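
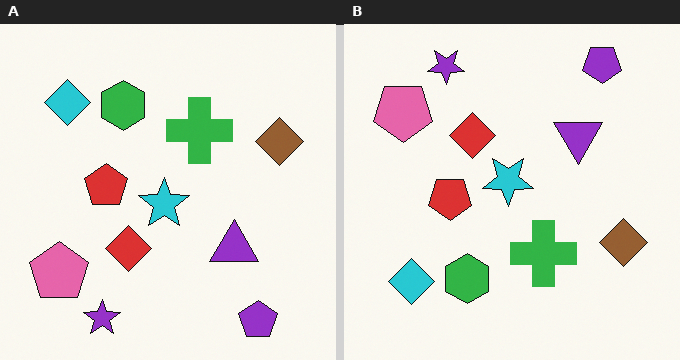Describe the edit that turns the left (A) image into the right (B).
It was flipped vertically (top ↔ bottom).

The purple pentagon is in the bottom-right of the left (A) image and the top-right of the right (B) — shapes on opposite sides of the horizontal midline have swapped in a mirror flip.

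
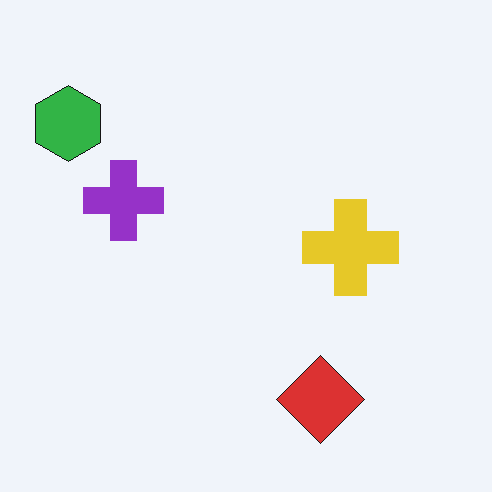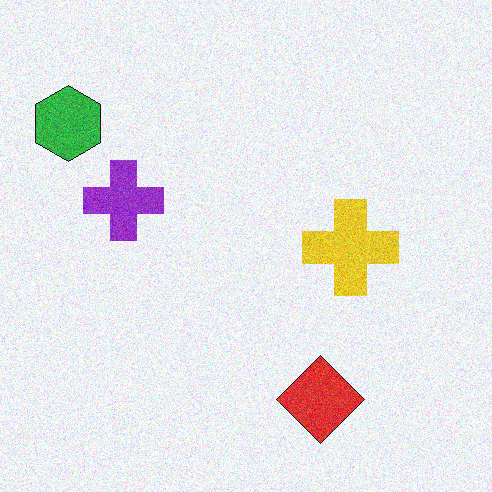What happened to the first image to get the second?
This is the original image degraded with visible gaussian noise.

Random speckle covers the whole image, including the flat background.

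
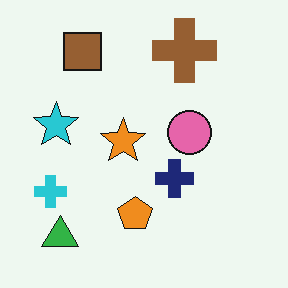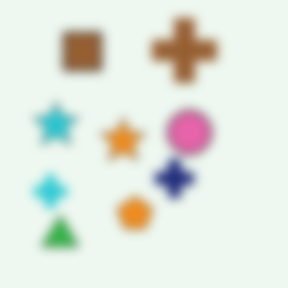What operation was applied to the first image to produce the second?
The transformation is: heavily blurred.

Shape edges and outlines are uniformly softened across the whole image.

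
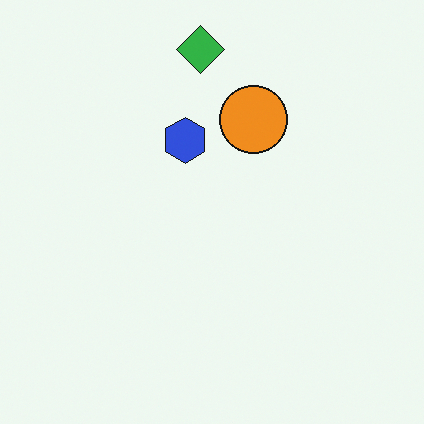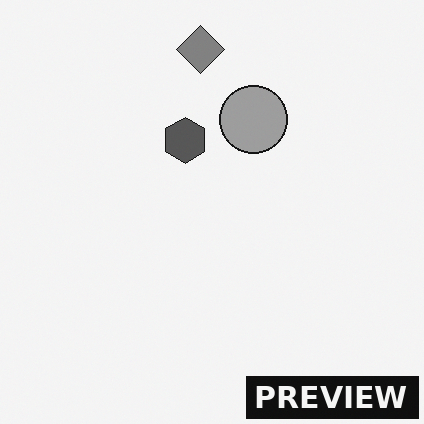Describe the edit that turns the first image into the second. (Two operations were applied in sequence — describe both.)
The second image is the first converted to grayscale, then watermarked with the text "PREVIEW" in the lower-right corner.

All color is removed — every shape is now a shade of grey. A dark label reading "PREVIEW" appears in the lower-right corner.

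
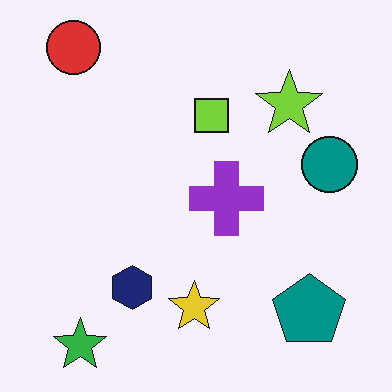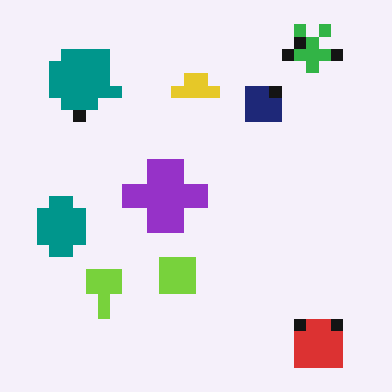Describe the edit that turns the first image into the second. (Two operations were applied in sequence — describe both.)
The transformation is: heavily pixelated into large blocks, then rotated 180°.

Shapes are reduced to large square blocks; fine edges and outlines are lost — a downscale-then-upscale (mosaic) effect. The red circle sits in the top-left of the first image and the bottom-right of the second — consistent with a whole-image 180° rotation.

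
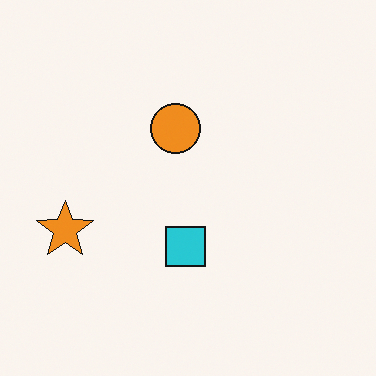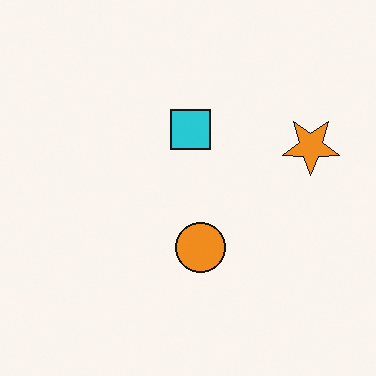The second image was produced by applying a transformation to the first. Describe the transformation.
The image was rotated 180°.

The orange star sits in the left of the first image and the right of the second — consistent with a whole-image 180° rotation.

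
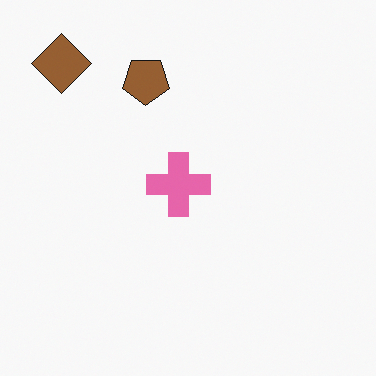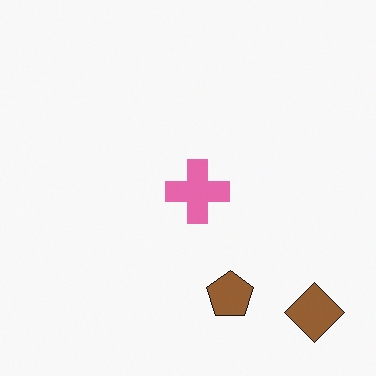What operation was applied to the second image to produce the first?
The transformation is: rotated 180°.

The brown diamond sits in the bottom-right of the second image and the top-left of the first — consistent with a whole-image 180° rotation.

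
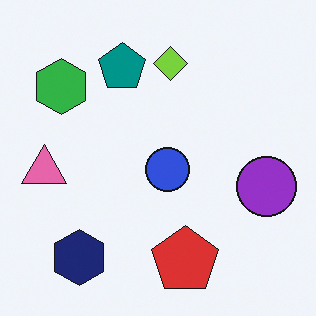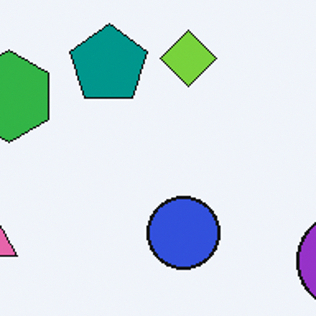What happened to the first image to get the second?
Cropped tightly and scaled back up.

The visible shapes are larger and the field of view is narrower; shapes near the original edges may be partly or wholly outside the frame — a crop-and-rescale.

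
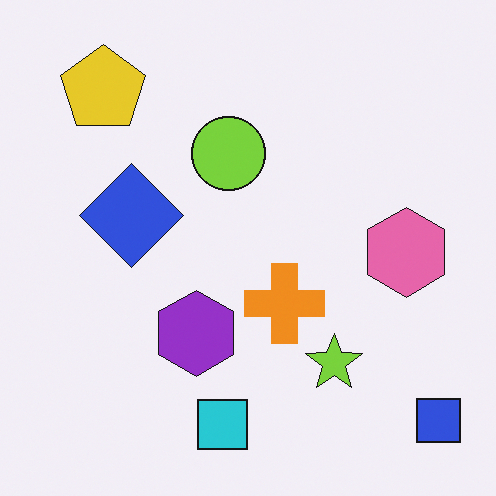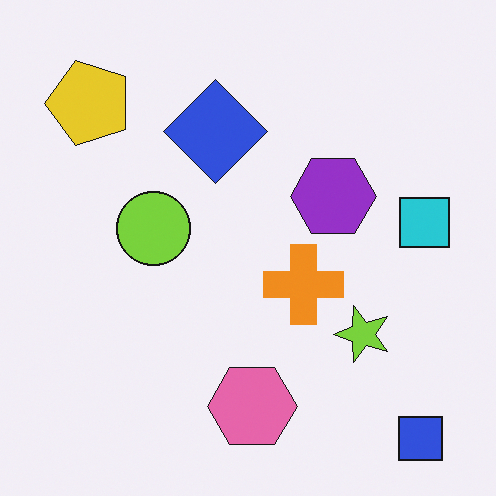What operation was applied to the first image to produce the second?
The transformation is: transposed (reflected across the top-left ↔ bottom-right diagonal).

Shapes have swapped their row and column positions — what was in the top-right is now in the bottom-left — a diagonal reflection.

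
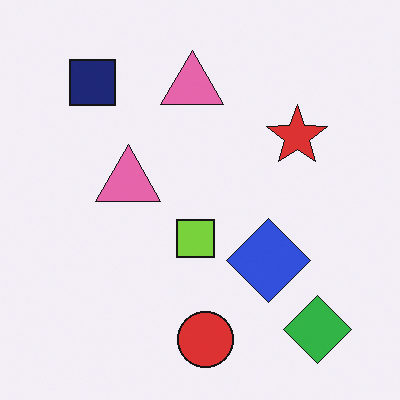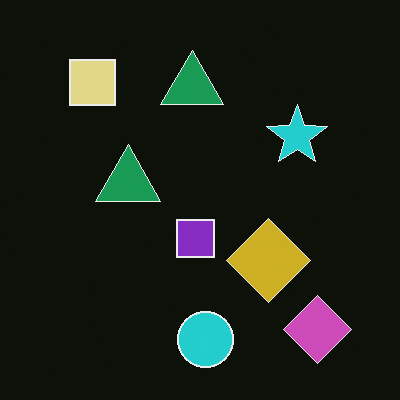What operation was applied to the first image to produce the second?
The transformation is: color-inverted (negative).

The light background has become dark and every shape's color is its complement — a photographic negative.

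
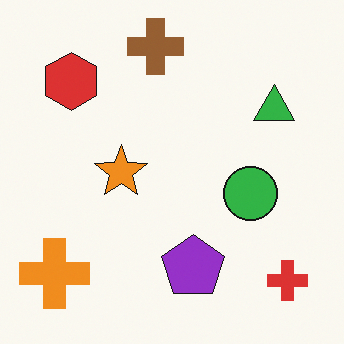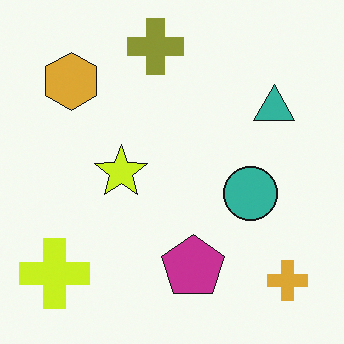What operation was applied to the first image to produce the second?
The second image is the first hue-shifted by a small amount.

Every shape's color has rotated by the same amount around the hue wheel — a uniform hue shift.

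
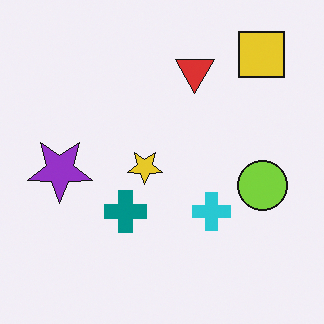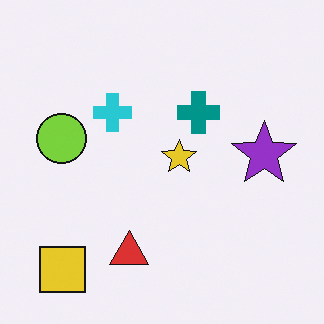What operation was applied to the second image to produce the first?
It was rotated 180°.

The yellow square sits in the bottom-left of the second image and the top-right of the first — consistent with a whole-image 180° rotation.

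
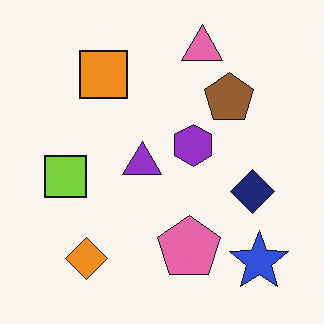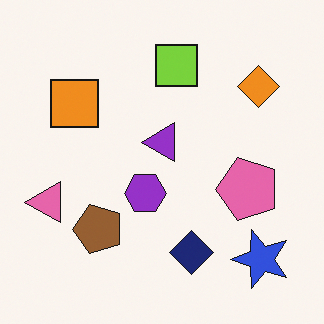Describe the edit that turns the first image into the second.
This is the original image transposed (reflected across the top-left ↔ bottom-right diagonal).

Shapes have swapped their row and column positions — what was in the top-right is now in the bottom-left — a diagonal reflection.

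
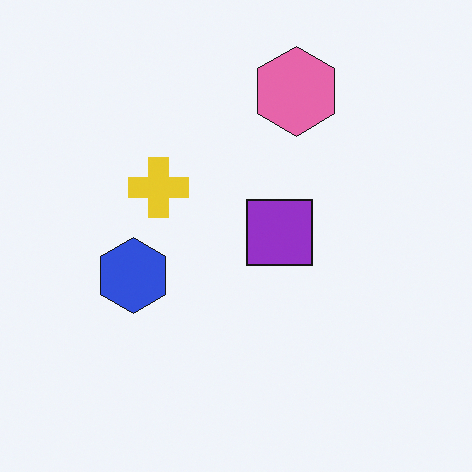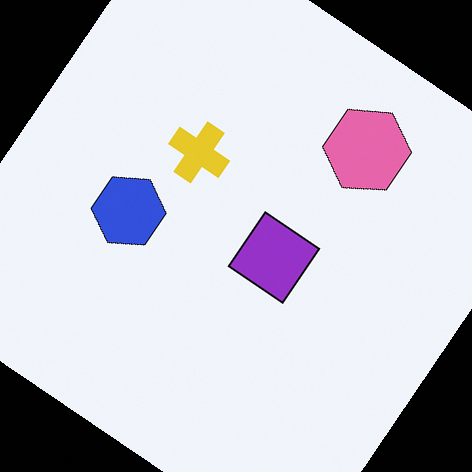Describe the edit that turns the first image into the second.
The transformation is: rotated clockwise by a large amount — several tens of degrees.

Every shape is tilted by the same angle and the image corners show triangular fill wedges — a whole-image rotation by a non-right angle.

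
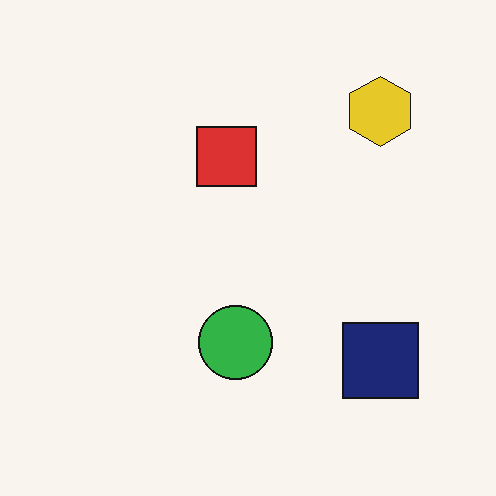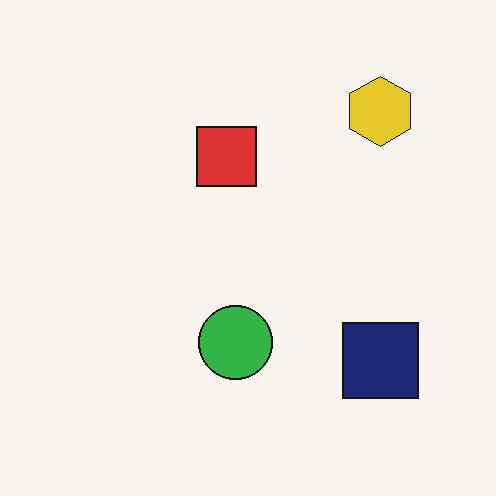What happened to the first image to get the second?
The image was given moderate JPEG compression.

Blocky 8×8 compression artifacts appear around shape edges and the flat background shows ringing — characteristic JPEG degradation.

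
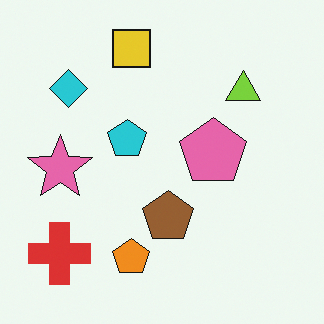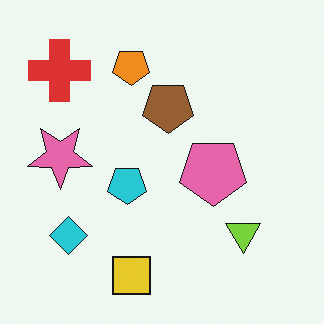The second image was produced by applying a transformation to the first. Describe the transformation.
The transformation is: flipped vertically (top ↔ bottom).

The yellow square is in the top of the first image and the bottom of the second — shapes on opposite sides of the horizontal midline have swapped in a mirror flip.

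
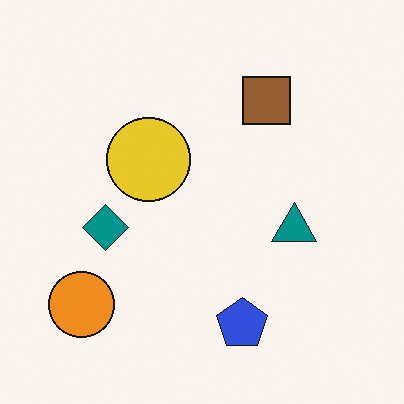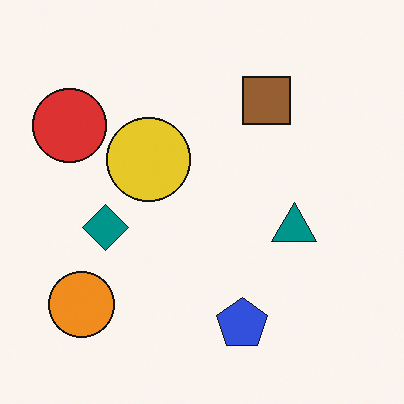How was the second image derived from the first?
The second image is the first overlaid with an additional red circle.

A red circle appears in the second image that is absent from the first.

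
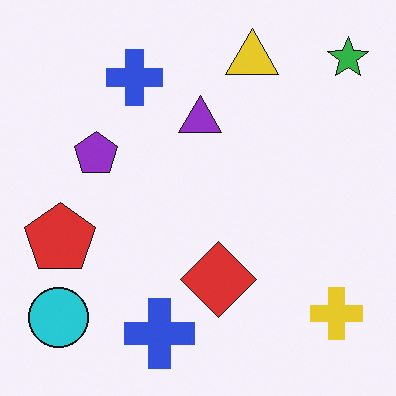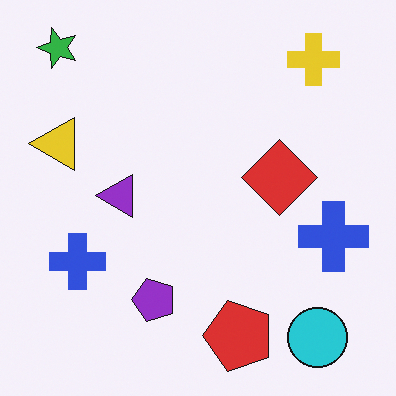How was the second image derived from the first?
The second image is the first rotated 90° counter-clockwise.

The green star sits in the top-right of the first image and the top-left of the second — consistent with a whole-image 90° counter-clockwise rotation.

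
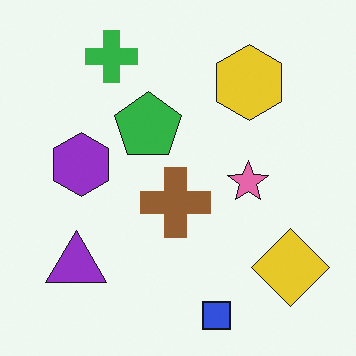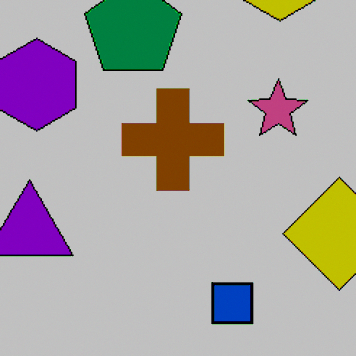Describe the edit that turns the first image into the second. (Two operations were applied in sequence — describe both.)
Cropped slightly and scaled back up, then aggressively posterized.

The visible shapes are larger and the field of view is narrower; shapes near the original edges may be partly or wholly outside the frame — a crop-and-rescale. Each flat color has snapped to a coarser quantized level — most visibly, the near-white background has dropped to a flat grey.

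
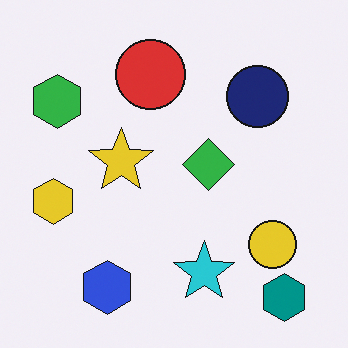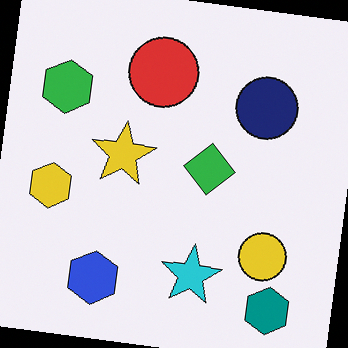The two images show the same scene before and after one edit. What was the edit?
Rotated clockwise by a slight angle.

Every shape is tilted by the same angle and the image corners show triangular fill wedges — a whole-image rotation by a non-right angle.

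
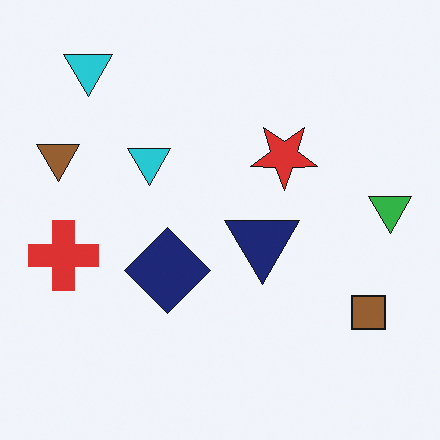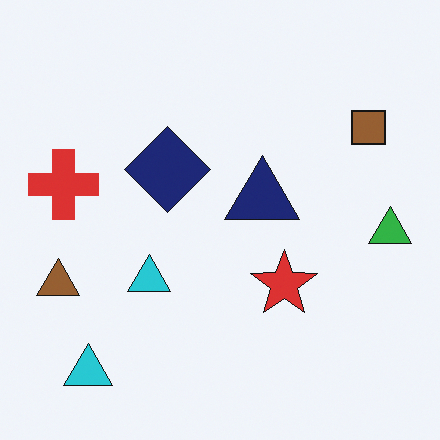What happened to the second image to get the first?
The first image is the second flipped vertically (top ↔ bottom).

The brown square is in the top-right of the second image and the bottom-right of the first — shapes on opposite sides of the horizontal midline have swapped in a mirror flip.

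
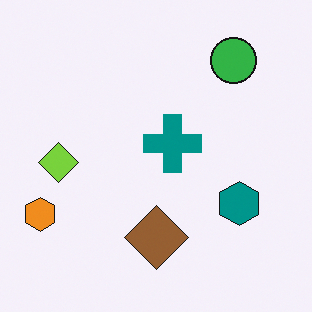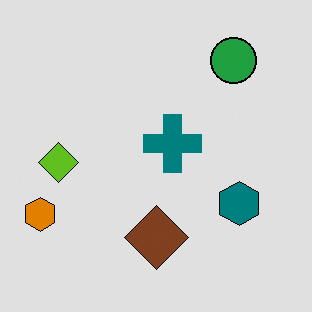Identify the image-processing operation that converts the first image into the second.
The image was moderately posterized.

Each flat color has snapped to a coarser quantized level — most visibly, the near-white background has dropped to a flat grey.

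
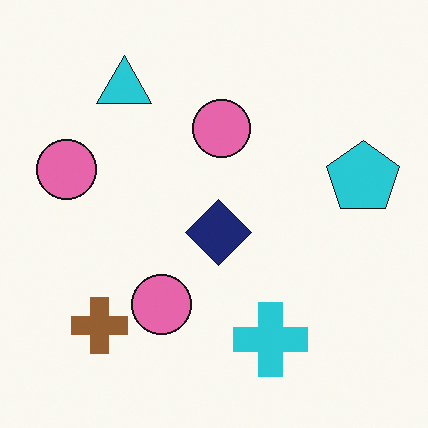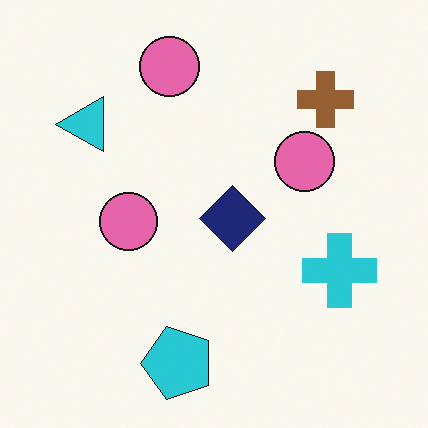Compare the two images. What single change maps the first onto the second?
The second image is the first transposed (reflected across the top-left ↔ bottom-right diagonal).

Shapes have swapped their row and column positions — what was in the top-right is now in the bottom-left — a diagonal reflection.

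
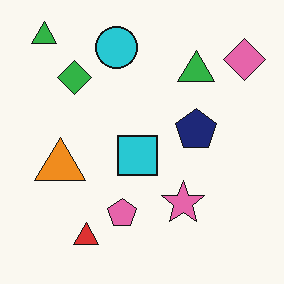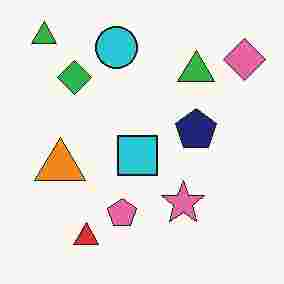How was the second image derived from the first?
Degraded with heavy JPEG compression.

Blocky 8×8 compression artifacts appear around shape edges and the flat background shows ringing — characteristic JPEG degradation.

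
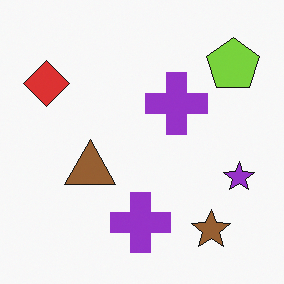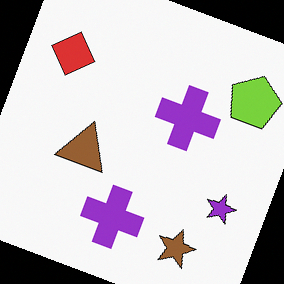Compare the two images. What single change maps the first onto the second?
It was rotated clockwise by a clearly visible amount.

Every shape is tilted by the same angle and the image corners show triangular fill wedges — a whole-image rotation by a non-right angle.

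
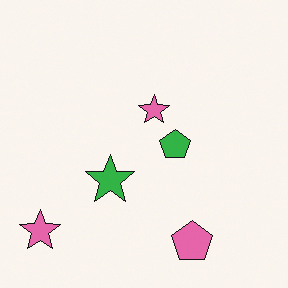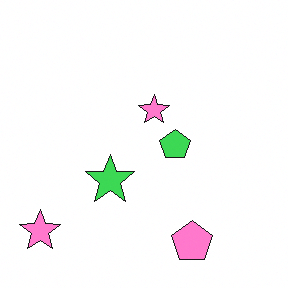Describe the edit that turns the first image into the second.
The image was brightened a little.

Every pixel — background and shapes alike — is uniformly brightened.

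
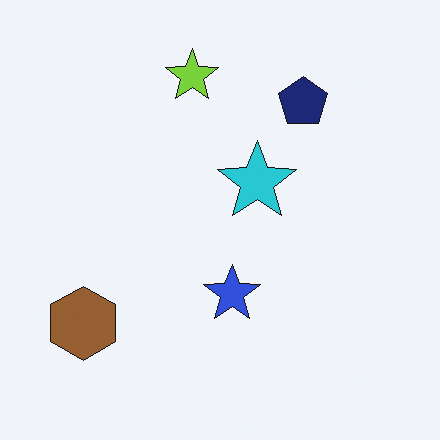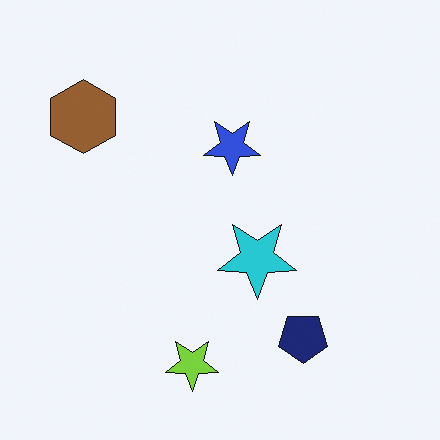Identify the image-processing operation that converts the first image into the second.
The transformation is: flipped vertically (top ↔ bottom).

The lime star is in the top of the first image and the bottom of the second — shapes on opposite sides of the horizontal midline have swapped in a mirror flip.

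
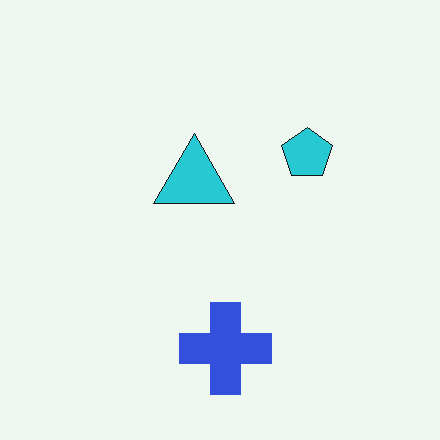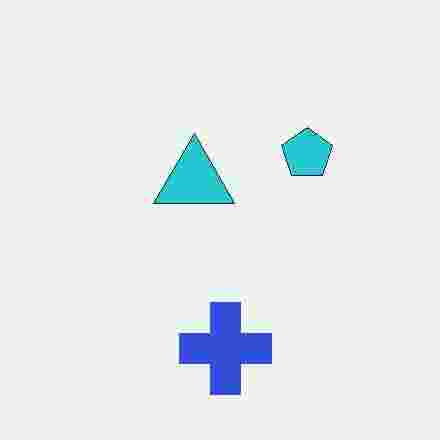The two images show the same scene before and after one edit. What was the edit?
This is the original image heavily JPEG-compressed with obvious blocking artifacts.

Blocky 8×8 compression artifacts appear around shape edges and the flat background shows ringing — characteristic JPEG degradation.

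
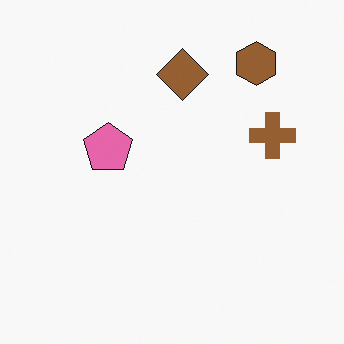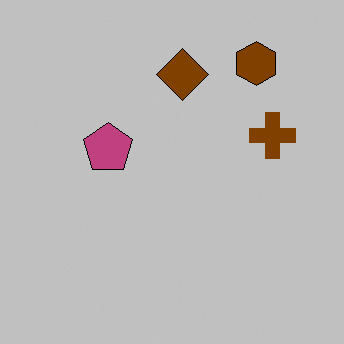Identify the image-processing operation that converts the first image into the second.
The image was heavily posterized to just a handful of flat colors.

Each flat color has snapped to a coarser quantized level — most visibly, the near-white background has dropped to a flat grey.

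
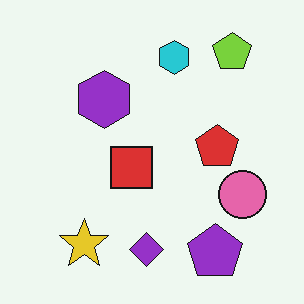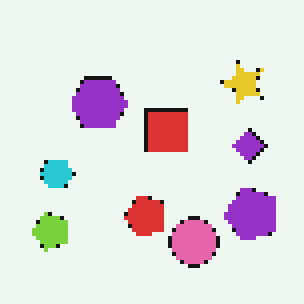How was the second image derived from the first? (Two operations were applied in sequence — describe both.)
Transposed (reflected across the top-left ↔ bottom-right diagonal), then mildly pixelated.

Shapes have swapped their row and column positions — what was in the top-right is now in the bottom-left — a diagonal reflection. Shapes are reduced to large square blocks; fine edges and outlines are lost — a downscale-then-upscale (mosaic) effect.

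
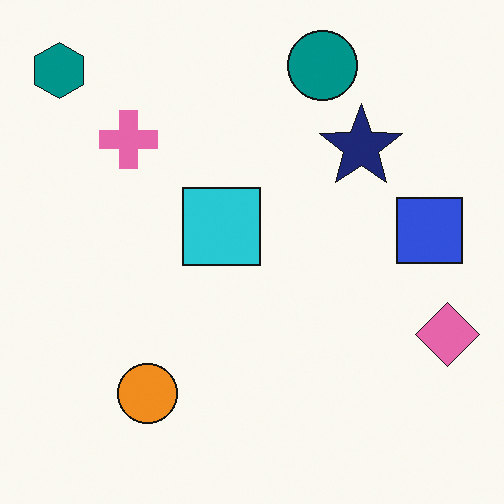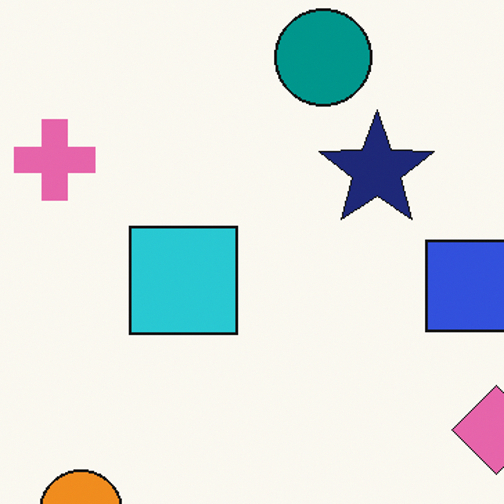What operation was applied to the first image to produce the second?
Cropped slightly and scaled back up.

The visible shapes are larger and the field of view is narrower; shapes near the original edges may be partly or wholly outside the frame — a crop-and-rescale.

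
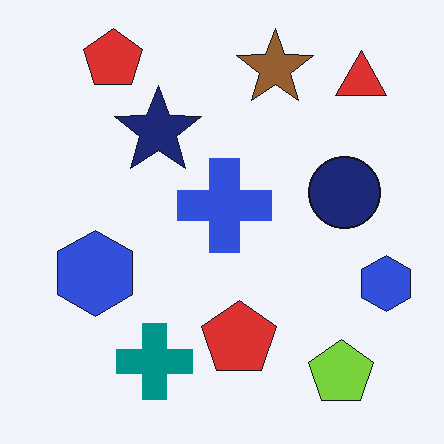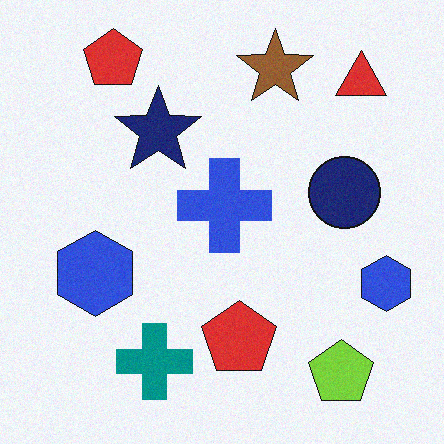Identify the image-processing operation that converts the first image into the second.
The image was degraded with subtle gaussian noise.

Random speckle covers the whole image, including the flat background.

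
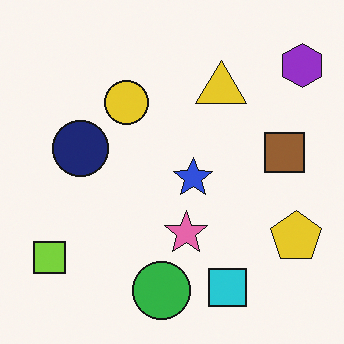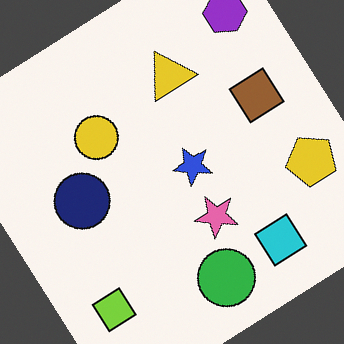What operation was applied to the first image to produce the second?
The second image is the first rotated counter-clockwise by a large amount — several tens of degrees.

Every shape is tilted by the same angle and the image corners show triangular fill wedges — a whole-image rotation by a non-right angle.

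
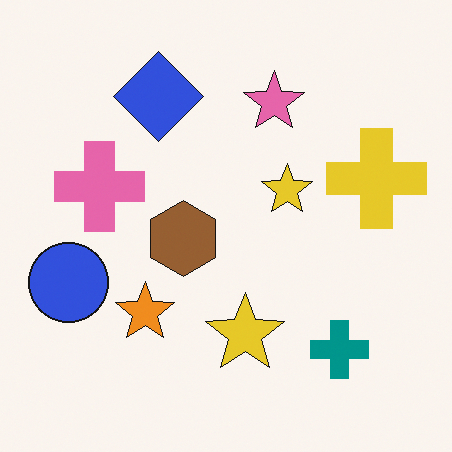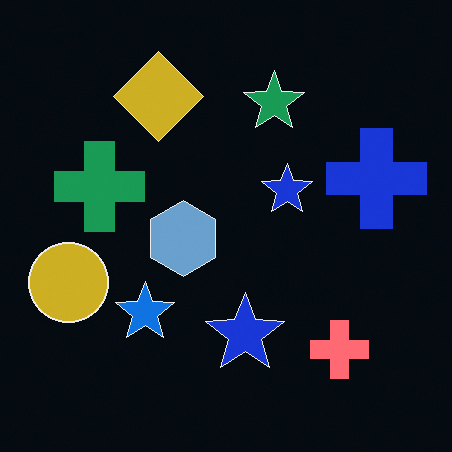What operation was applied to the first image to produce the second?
Color-inverted (negative).

The light background has become dark and every shape's color is its complement — a photographic negative.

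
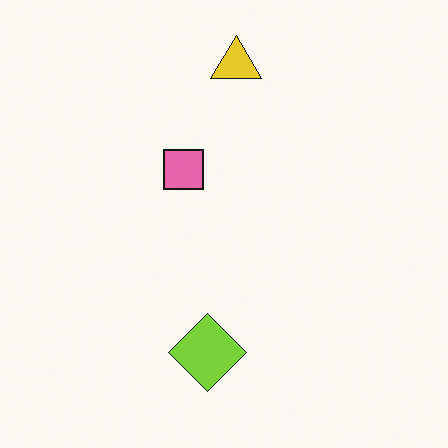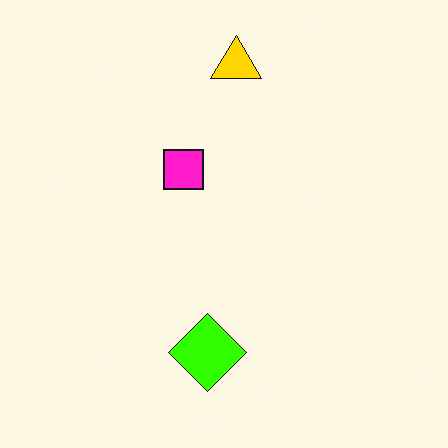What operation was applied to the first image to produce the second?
It was made much more vivid (saturation change).

All colors are more vivid — a global saturation change.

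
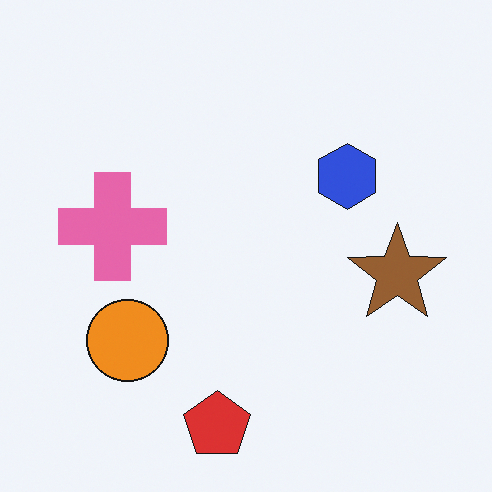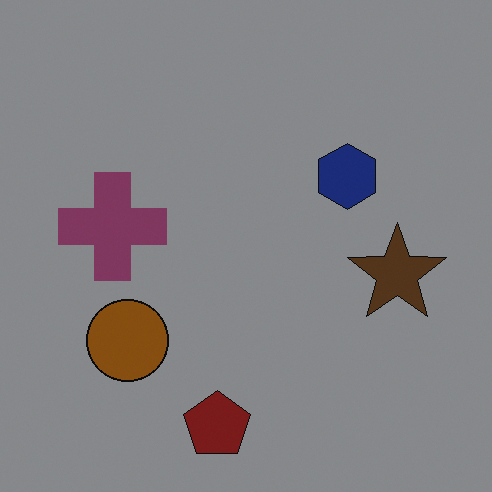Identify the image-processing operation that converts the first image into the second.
The transformation is: substantially darkened.

Every pixel — background and shapes alike — is uniformly darkened.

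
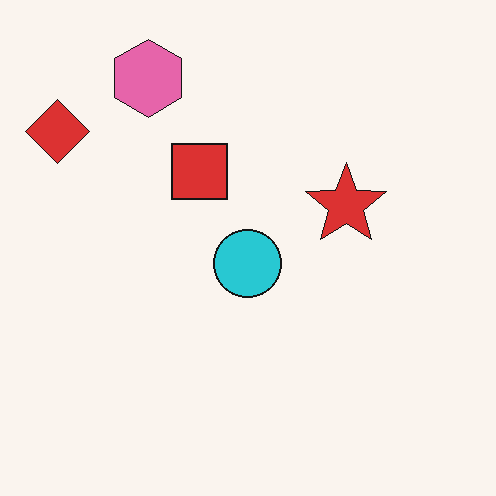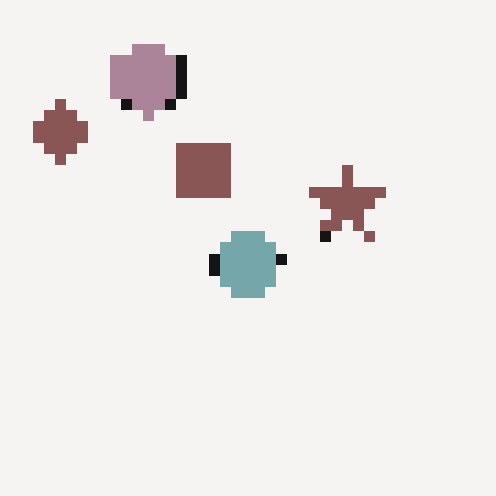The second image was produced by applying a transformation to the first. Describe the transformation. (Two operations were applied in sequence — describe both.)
This is the original image made much more muted (saturation change), then coarsely pixelated.

All colors are more muted and greyish — a global saturation change. Shapes are reduced to large square blocks; fine edges and outlines are lost — a downscale-then-upscale (mosaic) effect.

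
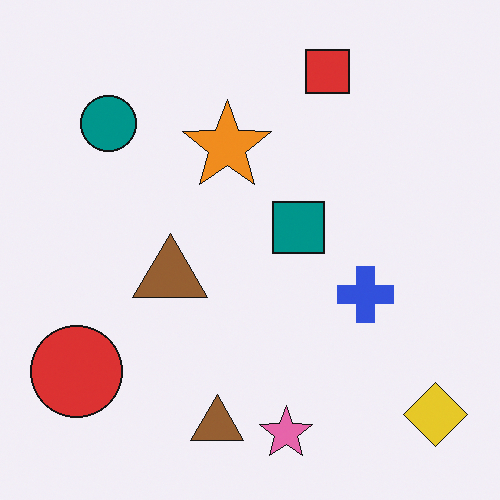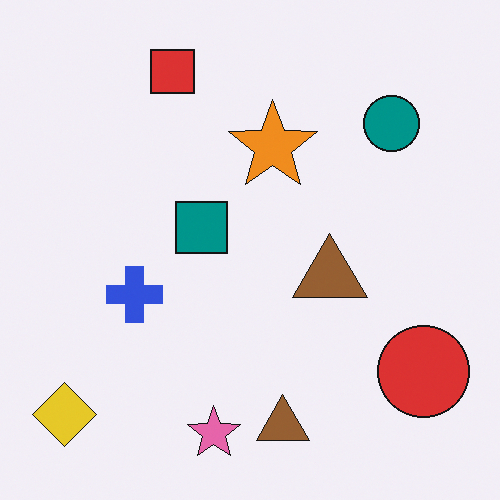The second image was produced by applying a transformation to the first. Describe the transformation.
It was flipped horizontally (left ↔ right).

The yellow diamond is in the bottom-right of the first image and the bottom-left of the second — shapes on opposite sides of the vertical midline have swapped in a mirror flip.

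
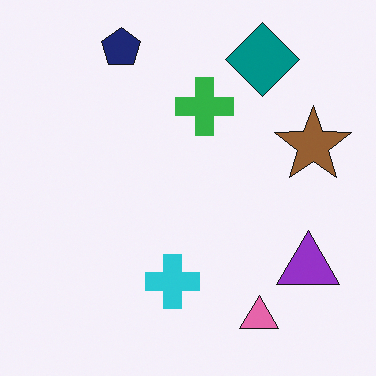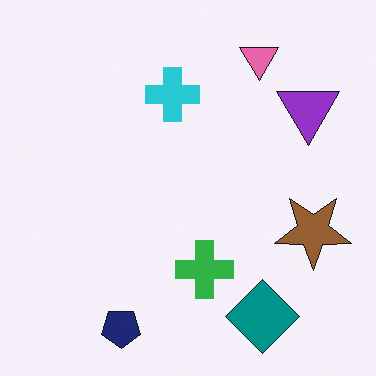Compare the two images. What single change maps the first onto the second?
Flipped vertically (top ↔ bottom).

The navy pentagon is in the top-left of the first image and the bottom-left of the second — shapes on opposite sides of the horizontal midline have swapped in a mirror flip.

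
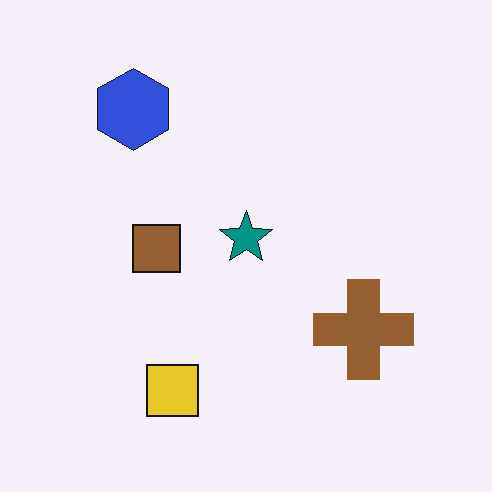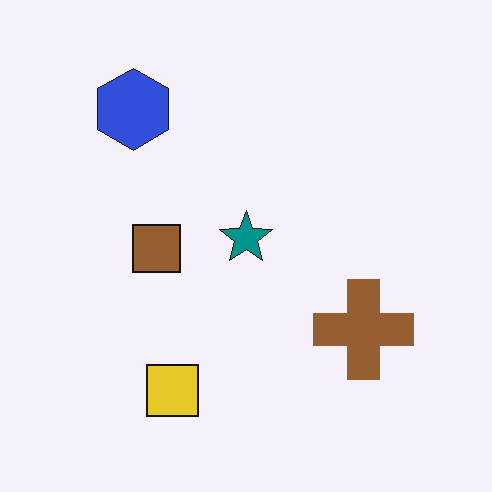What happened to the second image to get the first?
The transformation is: JPEG-compressed with visible artifacts.

Blocky 8×8 compression artifacts appear around shape edges and the flat background shows ringing — characteristic JPEG degradation.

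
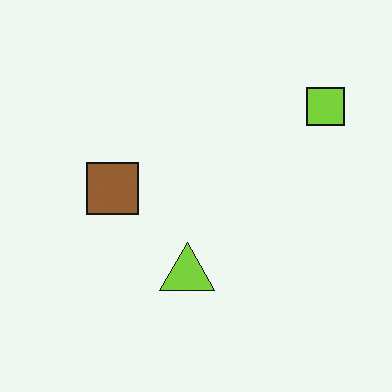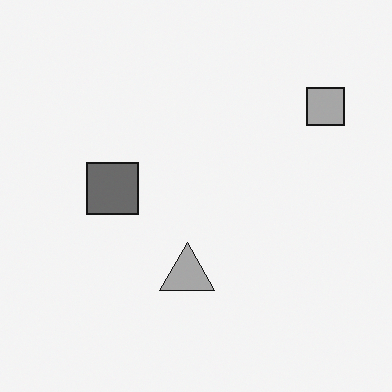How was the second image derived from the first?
Converted to grayscale.

All color is removed — every shape is now a shade of grey.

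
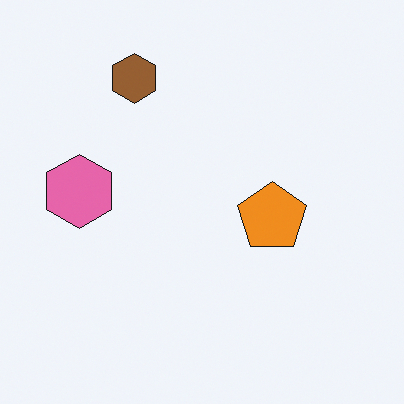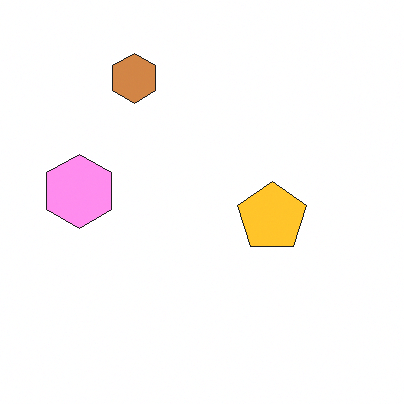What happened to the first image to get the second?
The second image is the first substantially brightened.

Every pixel — background and shapes alike — is uniformly brightened.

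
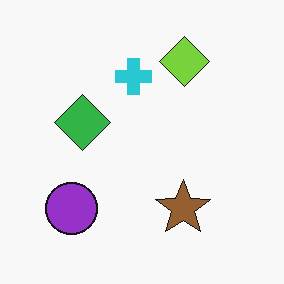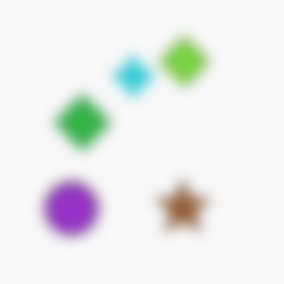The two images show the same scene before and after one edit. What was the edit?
Heavily blurred.

Shape edges and outlines are uniformly softened across the whole image.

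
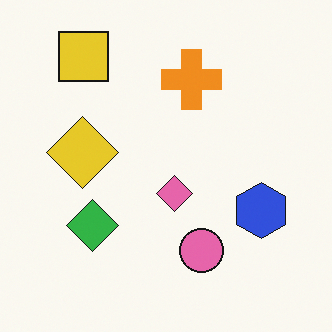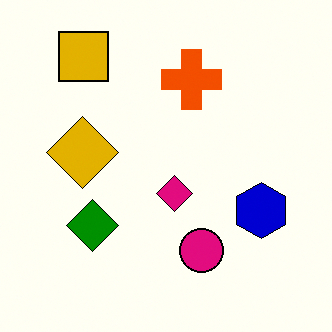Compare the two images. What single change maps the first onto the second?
The image was given much higher contrast.

Tones are pushed away from mid-grey across the whole image — a global contrast change.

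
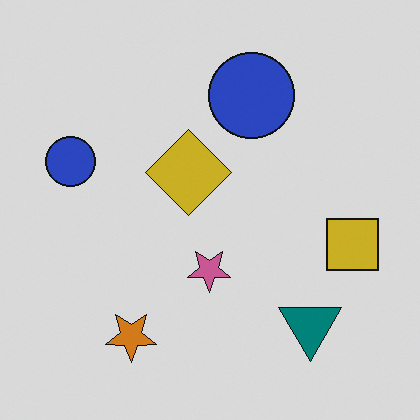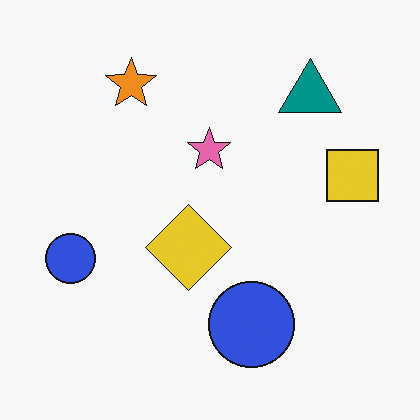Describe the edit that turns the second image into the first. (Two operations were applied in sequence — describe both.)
The transformation is: slightly darkened, then flipped vertically (top ↔ bottom).

Every pixel — background and shapes alike — is uniformly darkened. The orange star is in the top-left of the second image and the bottom-left of the first — shapes on opposite sides of the horizontal midline have swapped in a mirror flip.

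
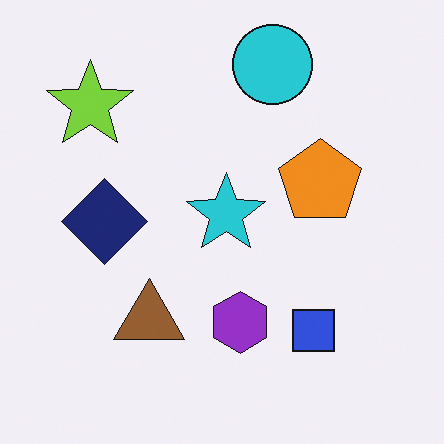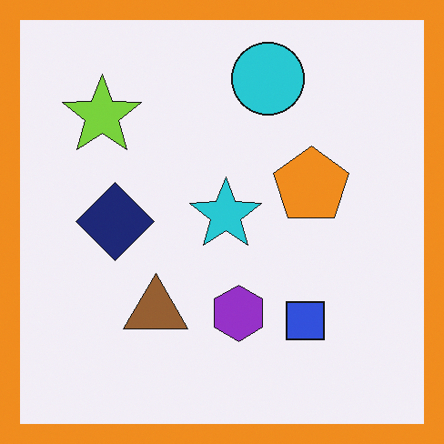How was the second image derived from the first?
The second image is the first framed with a orange border.

A solid orange frame runs around the edge of the second image, with the content slightly shrunk inside it.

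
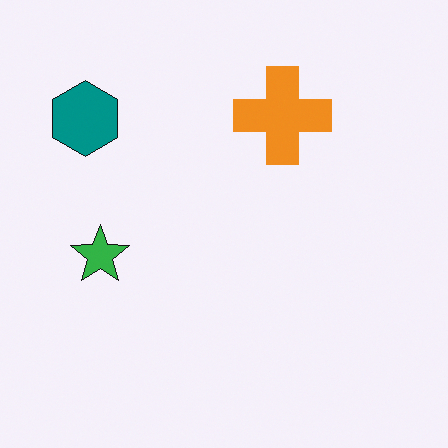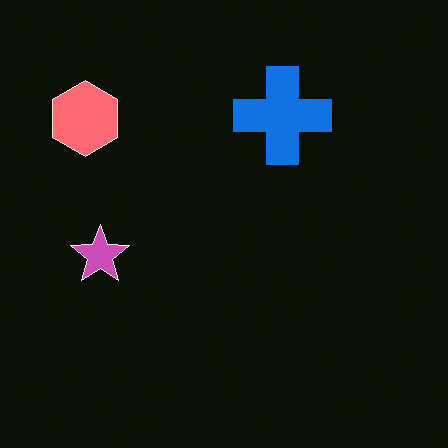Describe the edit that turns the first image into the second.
This is the original image color-inverted (negative).

The light background has become dark and every shape's color is its complement — a photographic negative.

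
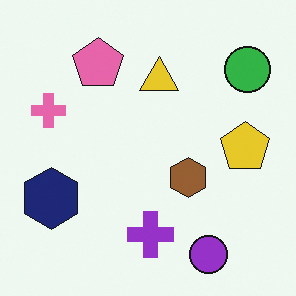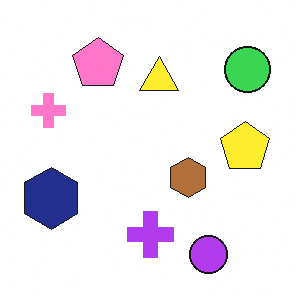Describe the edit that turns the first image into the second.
The second image is the first slightly brightened.

Every pixel — background and shapes alike — is uniformly brightened.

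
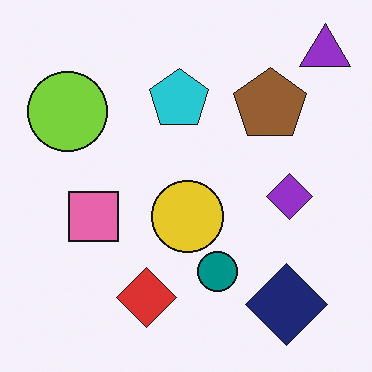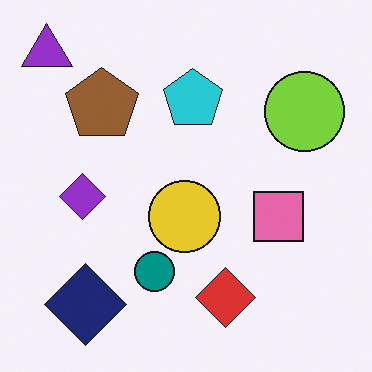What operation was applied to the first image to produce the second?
The second image is the first flipped horizontally (left ↔ right).

The purple triangle is in the top-right of the first image and the top-left of the second — shapes on opposite sides of the vertical midline have swapped in a mirror flip.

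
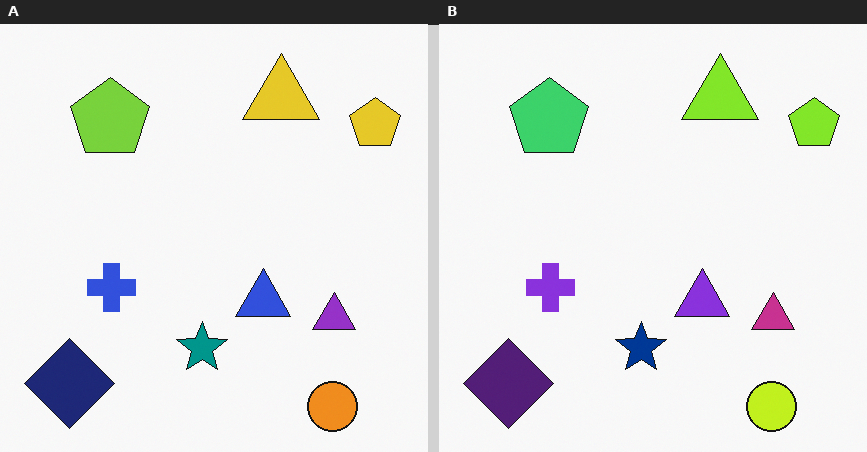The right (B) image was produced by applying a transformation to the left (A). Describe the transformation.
The transformation is: hue-shifted by a small amount.

Every shape's color has rotated by the same amount around the hue wheel — a uniform hue shift.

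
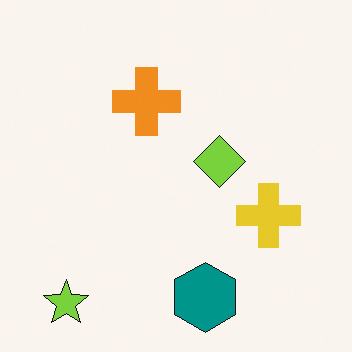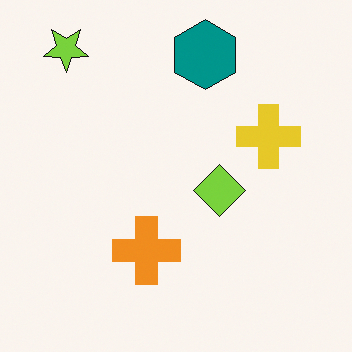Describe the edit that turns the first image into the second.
It was flipped vertically (top ↔ bottom).

The lime star is in the bottom-left of the first image and the top-left of the second — shapes on opposite sides of the horizontal midline have swapped in a mirror flip.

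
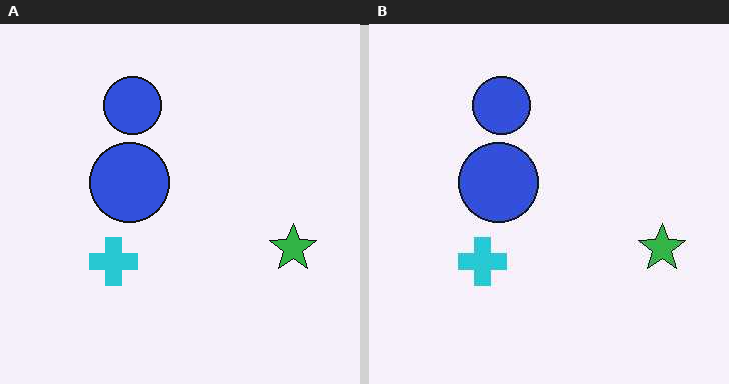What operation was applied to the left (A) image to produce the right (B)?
Given moderate JPEG compression.

Blocky 8×8 compression artifacts appear around shape edges and the flat background shows ringing — characteristic JPEG degradation.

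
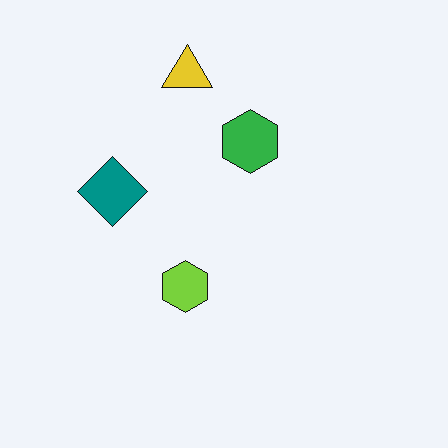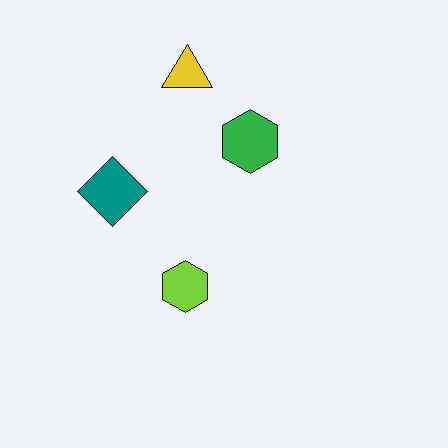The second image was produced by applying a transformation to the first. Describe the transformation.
JPEG-compressed with visible artifacts.

Blocky 8×8 compression artifacts appear around shape edges and the flat background shows ringing — characteristic JPEG degradation.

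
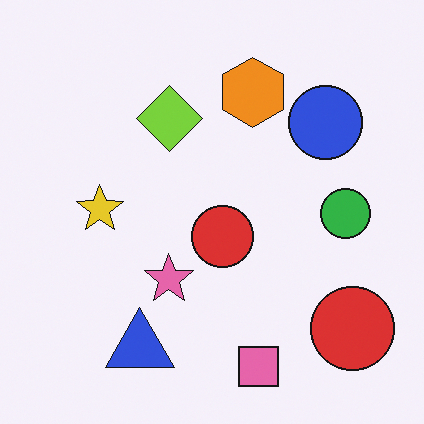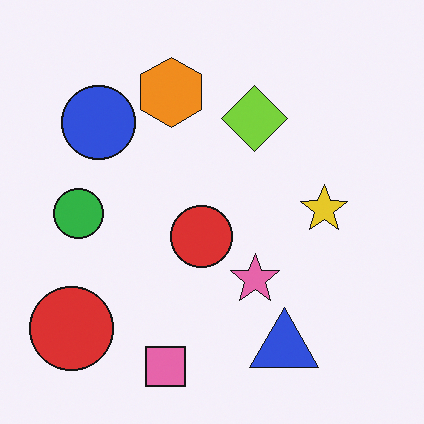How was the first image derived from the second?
The first image is the second flipped horizontally (left ↔ right).

The green circle is in the left of the second image and the right of the first — shapes on opposite sides of the vertical midline have swapped in a mirror flip.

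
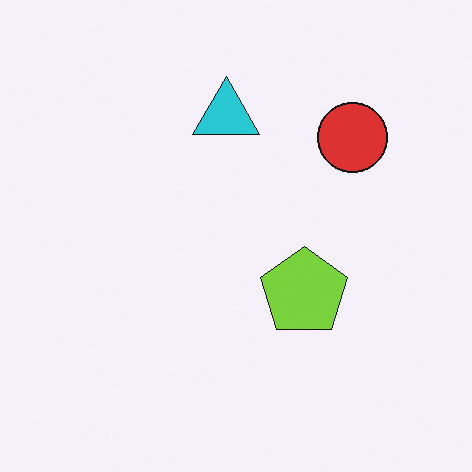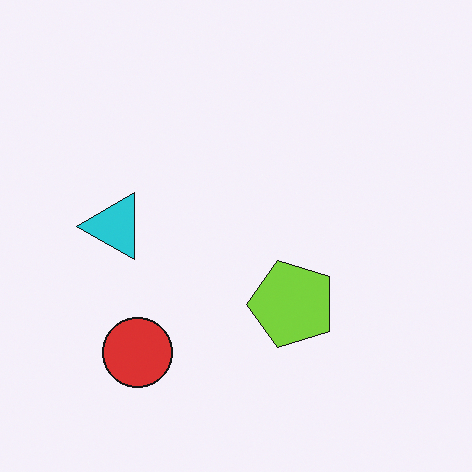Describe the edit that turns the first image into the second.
Transposed (reflected across the top-left ↔ bottom-right diagonal).

Shapes have swapped their row and column positions — what was in the top-right is now in the bottom-left — a diagonal reflection.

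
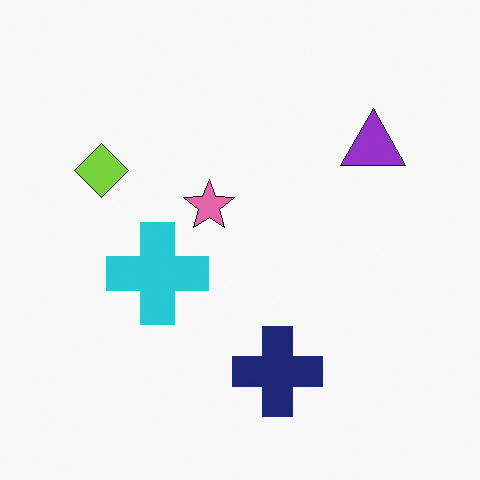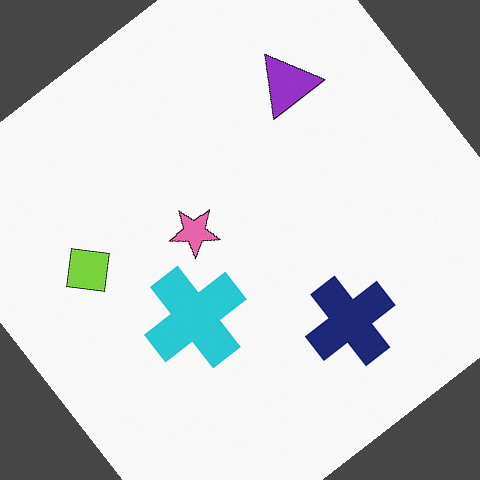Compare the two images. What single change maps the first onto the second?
The transformation is: rotated counter-clockwise by a large amount — several tens of degrees.

Every shape is tilted by the same angle and the image corners show triangular fill wedges — a whole-image rotation by a non-right angle.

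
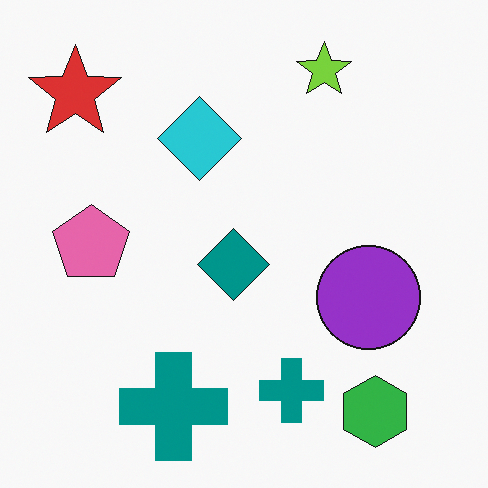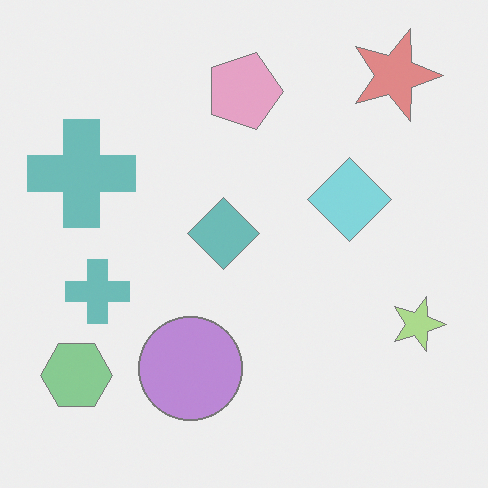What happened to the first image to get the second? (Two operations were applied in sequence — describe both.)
The second image is the first rotated 90° clockwise, then given much lower contrast.

The red star sits in the top-left of the first image and the top-right of the second — consistent with a whole-image 90° clockwise rotation. Tones are pushed toward mid-grey across the whole image — a global contrast change.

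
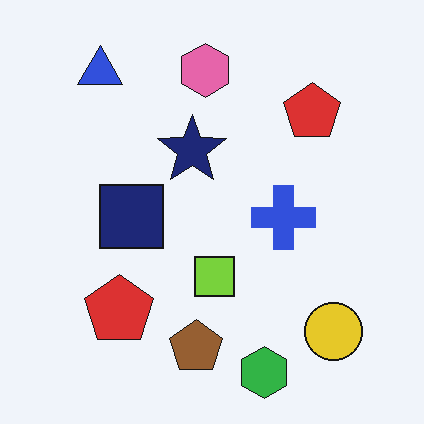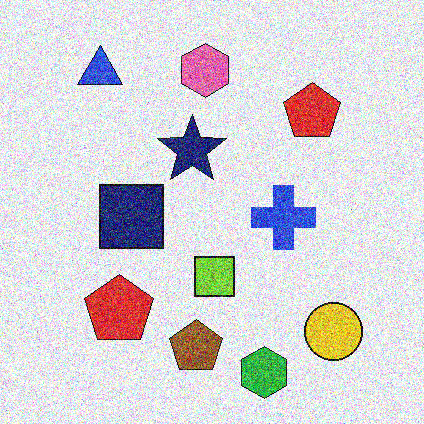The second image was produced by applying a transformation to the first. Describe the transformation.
Degraded with strong gaussian noise.

Random speckle covers the whole image, including the flat background.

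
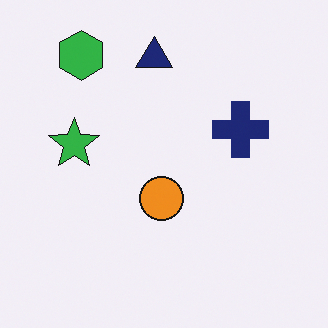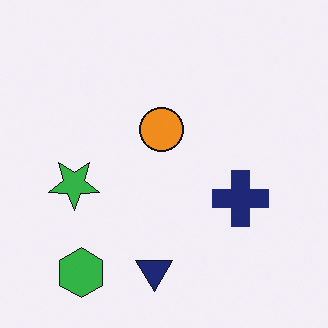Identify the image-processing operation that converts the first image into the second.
The second image is the first flipped vertically (top ↔ bottom).

The green hexagon is in the top-left of the first image and the bottom-left of the second — shapes on opposite sides of the horizontal midline have swapped in a mirror flip.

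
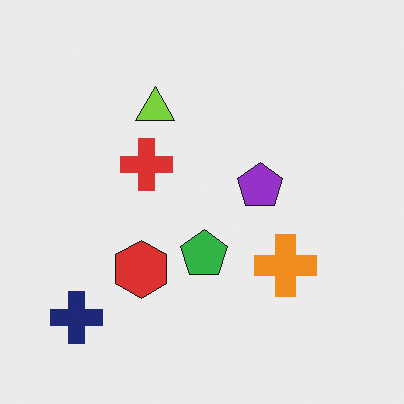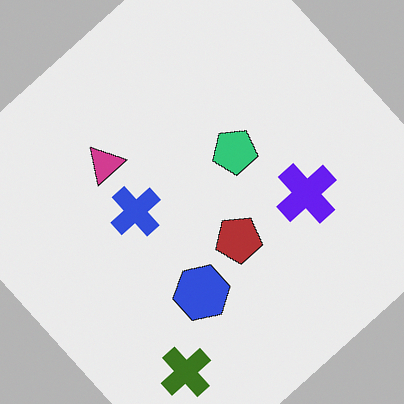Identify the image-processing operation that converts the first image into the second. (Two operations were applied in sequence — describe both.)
The transformation is: hue-shifted through roughly half the color wheel, then rotated counter-clockwise by a large amount — several tens of degrees.

Every shape's color has rotated by the same amount around the hue wheel — a uniform hue shift. Every shape is tilted by the same angle and the image corners show triangular fill wedges — a whole-image rotation by a non-right angle.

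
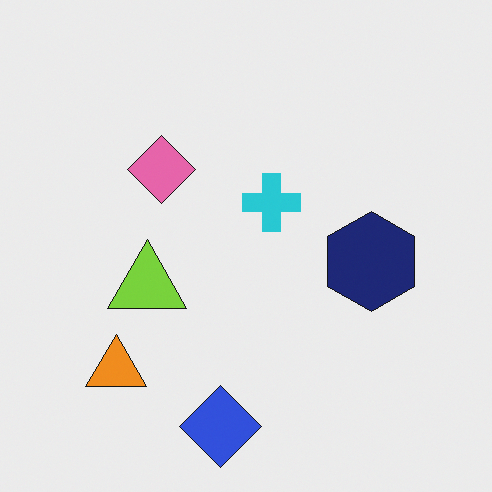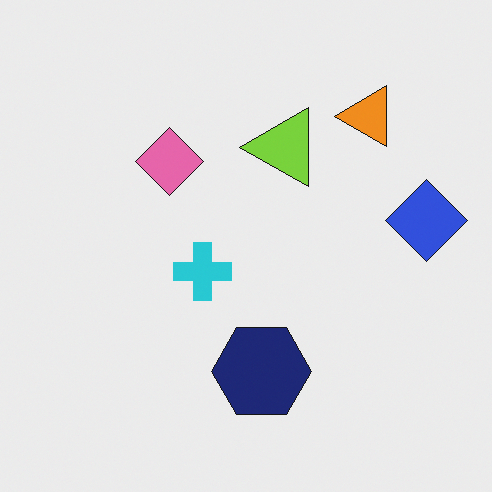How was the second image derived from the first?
The image was transposed (reflected across the top-left ↔ bottom-right diagonal).

Shapes have swapped their row and column positions — what was in the top-right is now in the bottom-left — a diagonal reflection.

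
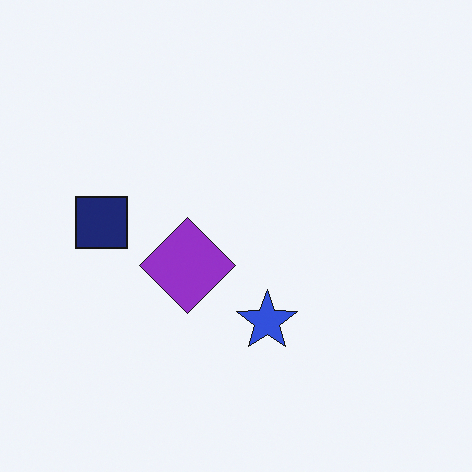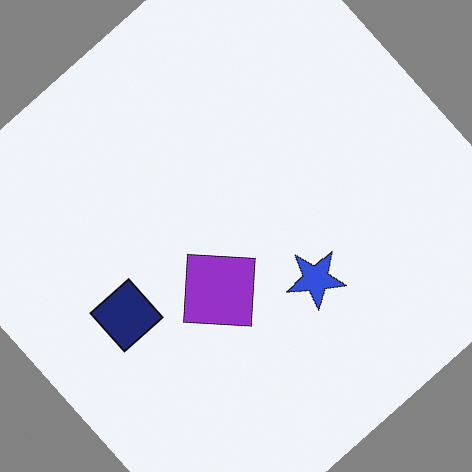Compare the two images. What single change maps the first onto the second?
Rotated counter-clockwise by a large amount — several tens of degrees.

Every shape is tilted by the same angle and the image corners show triangular fill wedges — a whole-image rotation by a non-right angle.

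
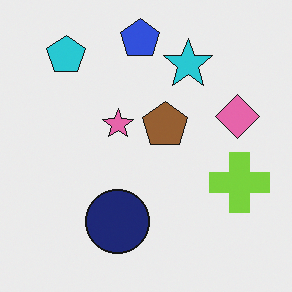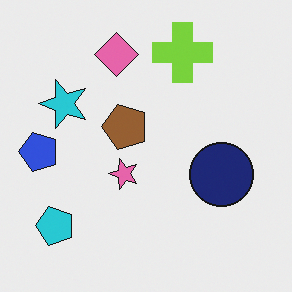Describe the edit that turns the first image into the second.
The image was rotated 90° counter-clockwise.

The cyan pentagon sits in the top-left of the first image and the bottom-left of the second — consistent with a whole-image 90° counter-clockwise rotation.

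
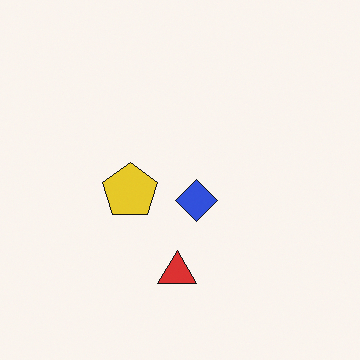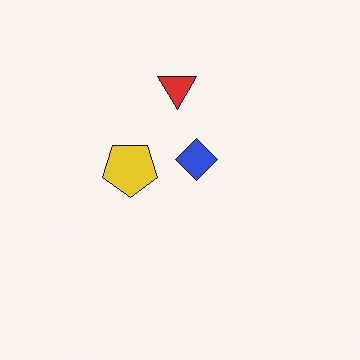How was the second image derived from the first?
It was flipped vertically (top ↔ bottom).

The red triangle is in the bottom of the first image and the top of the second — shapes on opposite sides of the horizontal midline have swapped in a mirror flip.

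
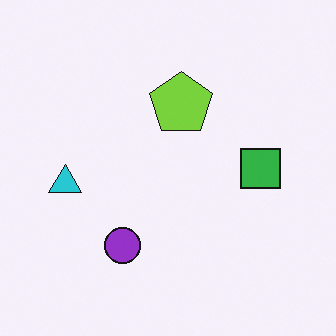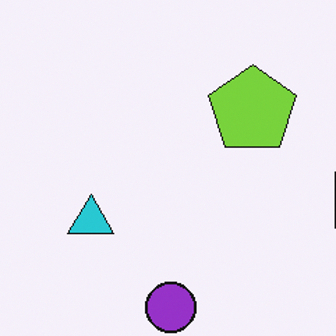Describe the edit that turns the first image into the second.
The second image is the first cropped slightly and scaled back up.

The visible shapes are larger and the field of view is narrower; shapes near the original edges may be partly or wholly outside the frame — a crop-and-rescale.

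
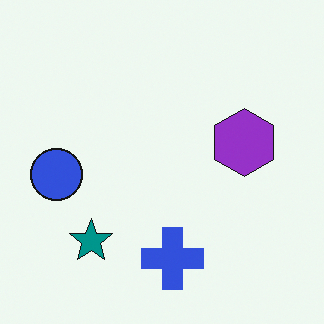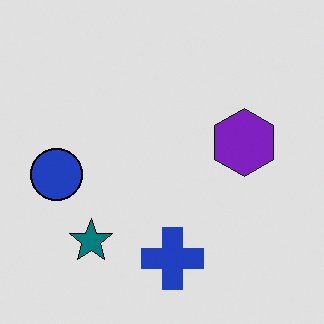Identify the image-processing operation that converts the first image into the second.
The transformation is: posterized to a reduced palette.

Each flat color has snapped to a coarser quantized level — most visibly, the near-white background has dropped to a flat grey.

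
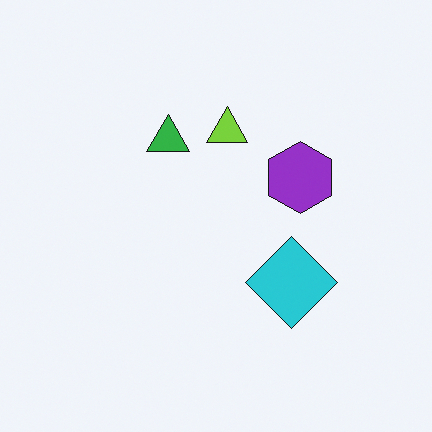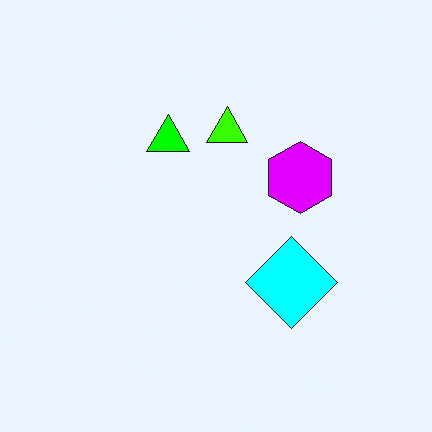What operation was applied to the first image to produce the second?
It was made much more vivid (saturation change).

All colors are more vivid — a global saturation change.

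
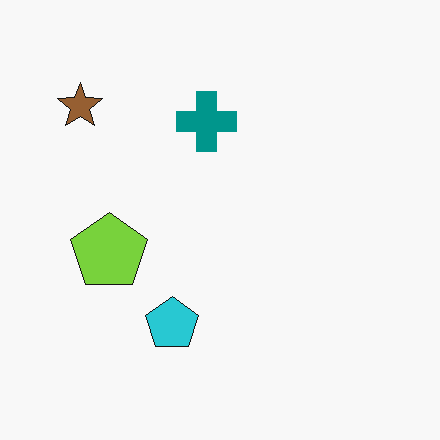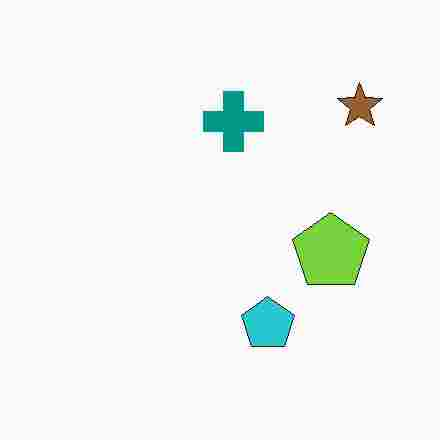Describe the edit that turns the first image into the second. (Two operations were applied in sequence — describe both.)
The transformation is: flipped horizontally (left ↔ right), then heavily JPEG-compressed with obvious blocking artifacts.

The brown star is in the top-left of the first image and the top-right of the second — shapes on opposite sides of the vertical midline have swapped in a mirror flip. Blocky 8×8 compression artifacts appear around shape edges and the flat background shows ringing — characteristic JPEG degradation.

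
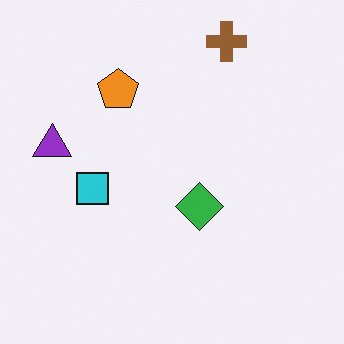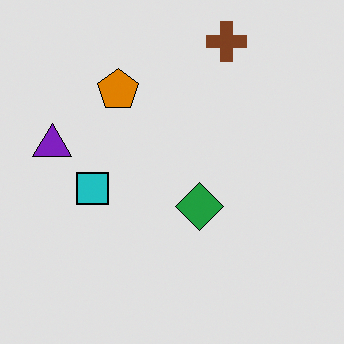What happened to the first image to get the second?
The second image is the first posterized to a reduced palette.

Each flat color has snapped to a coarser quantized level — most visibly, the near-white background has dropped to a flat grey.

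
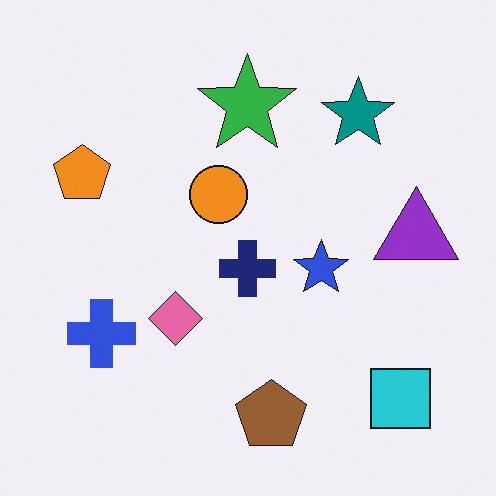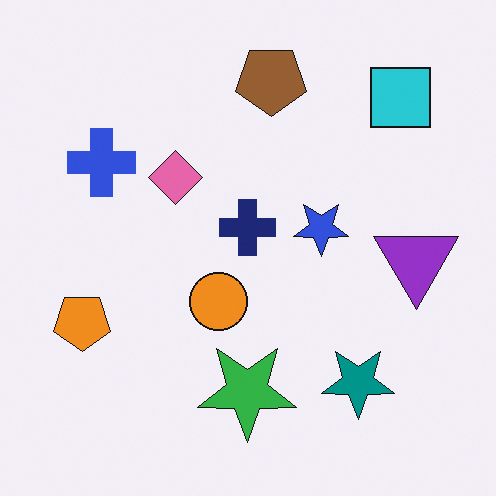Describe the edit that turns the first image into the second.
Flipped vertically (top ↔ bottom).

The brown pentagon is in the bottom of the first image and the top of the second — shapes on opposite sides of the horizontal midline have swapped in a mirror flip.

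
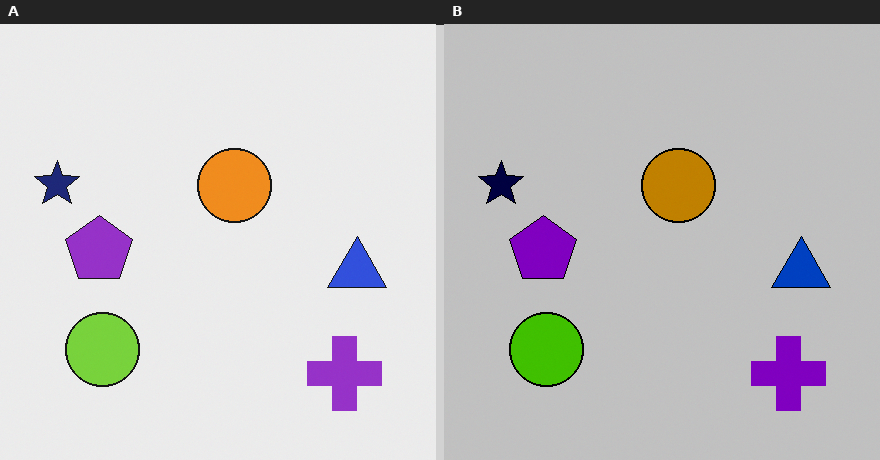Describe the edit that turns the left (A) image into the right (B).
Aggressively posterized.

Each flat color has snapped to a coarser quantized level — most visibly, the near-white background has dropped to a flat grey.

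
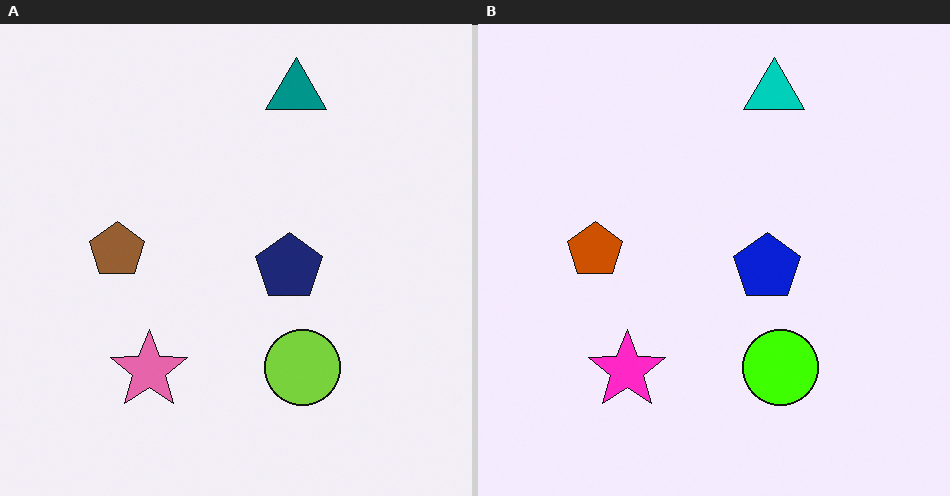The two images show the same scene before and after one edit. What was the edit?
Made much more vivid (saturation change).

All colors are more vivid — a global saturation change.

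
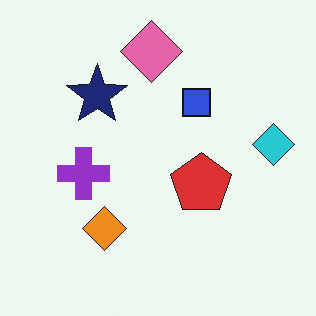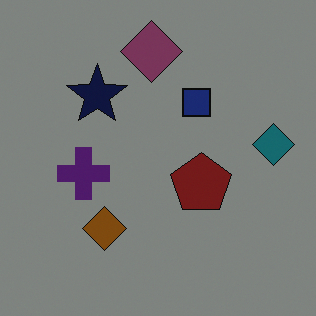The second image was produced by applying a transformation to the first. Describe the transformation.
The image was substantially darkened.

Every pixel — background and shapes alike — is uniformly darkened.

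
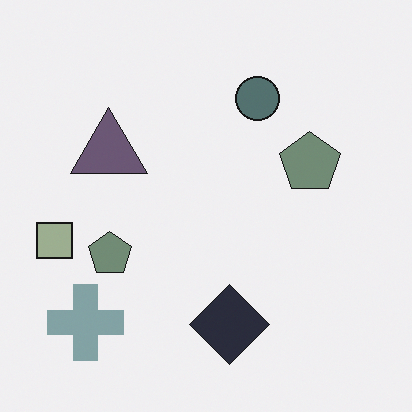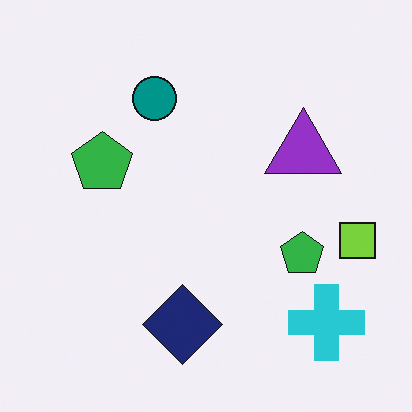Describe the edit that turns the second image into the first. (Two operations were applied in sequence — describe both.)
The first image is the second flipped horizontally (left ↔ right), then made much more muted (saturation change).

The lime square is in the right of the second image and the left of the first — shapes on opposite sides of the vertical midline have swapped in a mirror flip. All colors are more muted and greyish — a global saturation change.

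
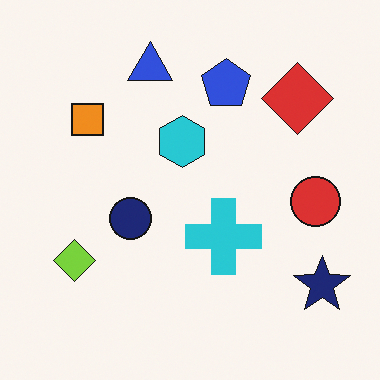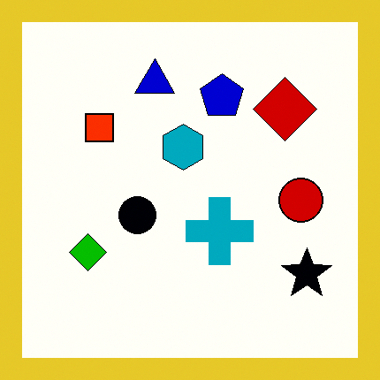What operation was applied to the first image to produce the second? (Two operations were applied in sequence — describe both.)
The transformation is: boosted in contrast, then framed with a yellow border.

Tones are pushed away from mid-grey across the whole image — a global contrast change. A solid yellow frame runs around the edge of the second image, with the content slightly shrunk inside it.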